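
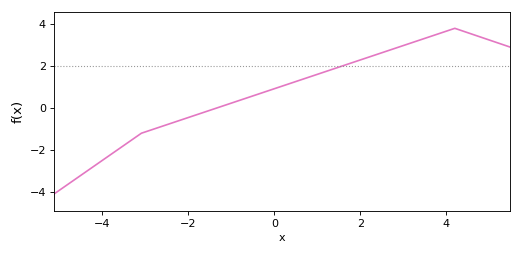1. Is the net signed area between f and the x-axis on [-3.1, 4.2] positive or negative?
positive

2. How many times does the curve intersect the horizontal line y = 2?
1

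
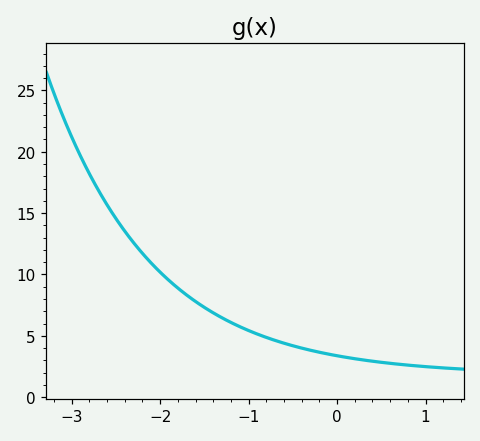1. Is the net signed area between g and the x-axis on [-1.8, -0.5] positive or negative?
positive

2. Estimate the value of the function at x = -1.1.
6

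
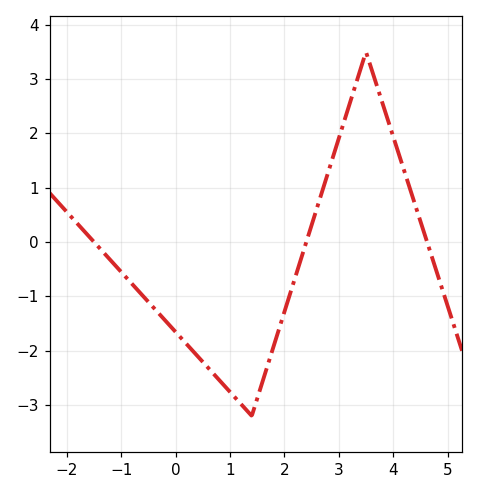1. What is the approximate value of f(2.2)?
-0.648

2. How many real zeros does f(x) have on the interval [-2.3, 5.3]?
3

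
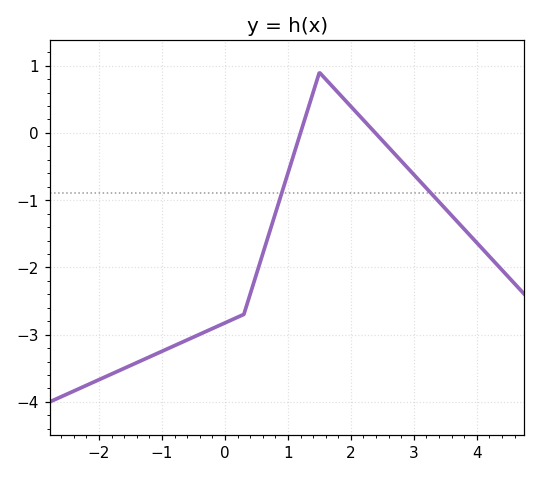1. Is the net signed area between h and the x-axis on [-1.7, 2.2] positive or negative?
negative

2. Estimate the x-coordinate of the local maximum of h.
1.4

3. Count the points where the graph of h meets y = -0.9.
2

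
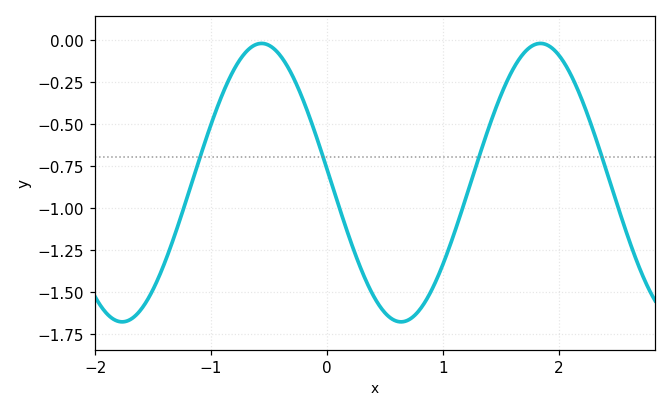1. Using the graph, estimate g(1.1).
-1.14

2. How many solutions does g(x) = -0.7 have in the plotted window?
4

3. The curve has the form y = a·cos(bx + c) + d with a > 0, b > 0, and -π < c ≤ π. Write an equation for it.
y = 0.83cos(2.6x + 1.5) - 0.85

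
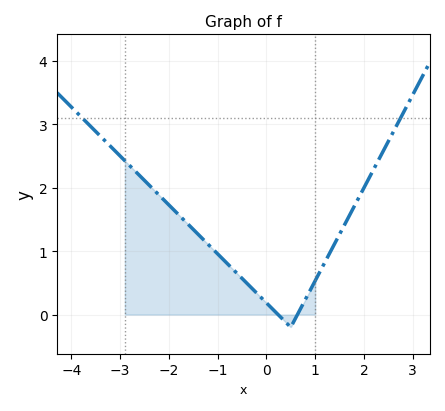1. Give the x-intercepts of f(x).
0.241, 0.636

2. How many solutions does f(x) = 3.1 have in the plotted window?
2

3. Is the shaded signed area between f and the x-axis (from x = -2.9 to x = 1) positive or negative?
positive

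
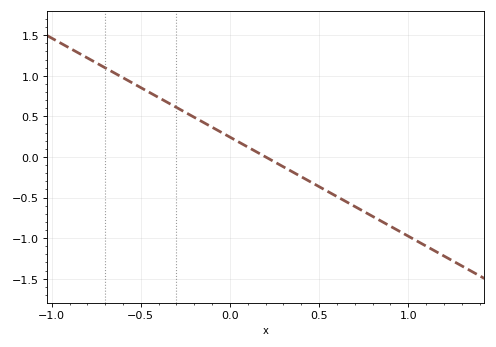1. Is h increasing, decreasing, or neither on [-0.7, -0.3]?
decreasing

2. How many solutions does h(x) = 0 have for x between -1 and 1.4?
1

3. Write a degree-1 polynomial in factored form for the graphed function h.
y = -1.22(x - 0.2)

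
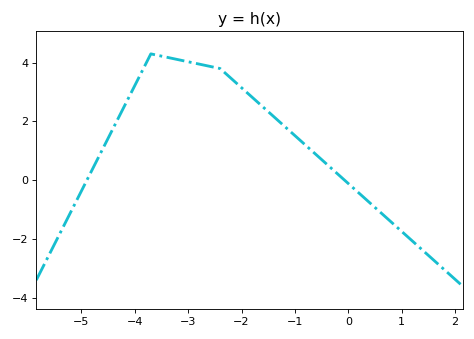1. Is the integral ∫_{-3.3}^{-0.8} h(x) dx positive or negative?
positive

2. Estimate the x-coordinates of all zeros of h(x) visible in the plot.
-4.8, 0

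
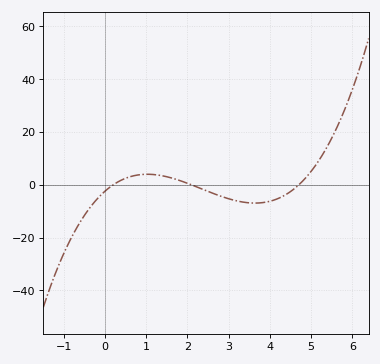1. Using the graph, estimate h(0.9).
3.93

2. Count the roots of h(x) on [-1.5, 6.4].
3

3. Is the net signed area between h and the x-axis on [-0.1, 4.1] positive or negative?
negative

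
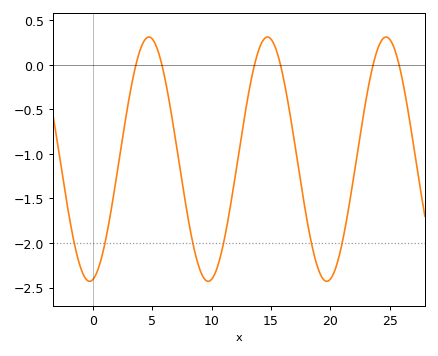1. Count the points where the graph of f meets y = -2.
6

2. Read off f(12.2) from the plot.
-1.07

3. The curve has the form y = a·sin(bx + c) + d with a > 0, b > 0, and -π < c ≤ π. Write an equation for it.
y = 1.37sin(0.63x - 1.41) - 1.06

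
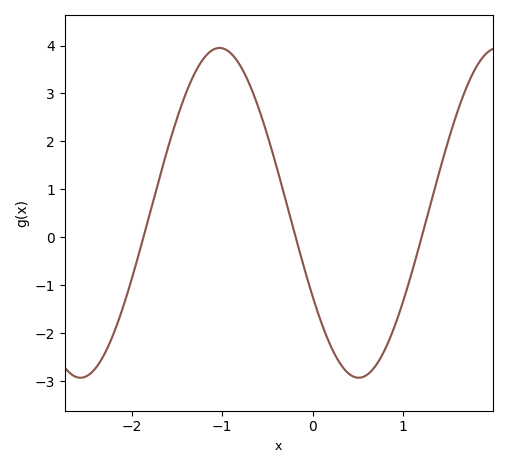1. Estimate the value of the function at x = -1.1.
3.91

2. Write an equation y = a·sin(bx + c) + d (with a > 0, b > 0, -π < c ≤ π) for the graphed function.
y = 3.44sin(2.04x - 2.61) + 0.51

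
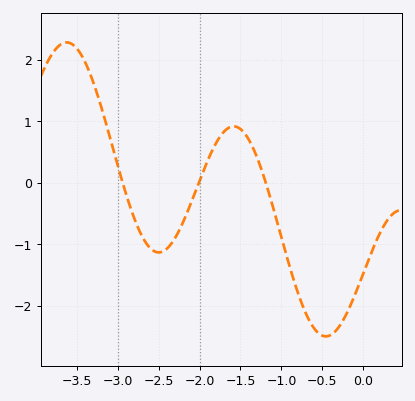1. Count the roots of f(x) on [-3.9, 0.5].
3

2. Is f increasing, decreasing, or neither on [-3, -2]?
neither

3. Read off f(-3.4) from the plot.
1.97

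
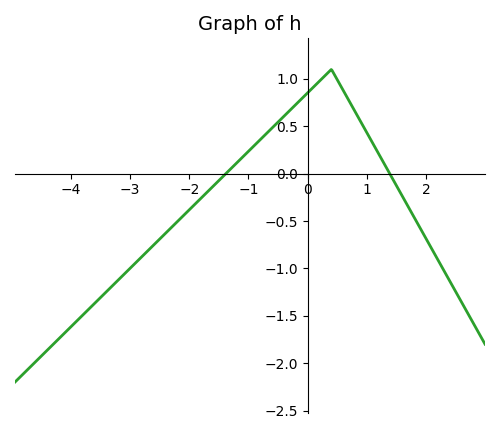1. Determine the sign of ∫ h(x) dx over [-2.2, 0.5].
positive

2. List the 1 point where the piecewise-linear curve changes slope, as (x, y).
(0.4, 1.1)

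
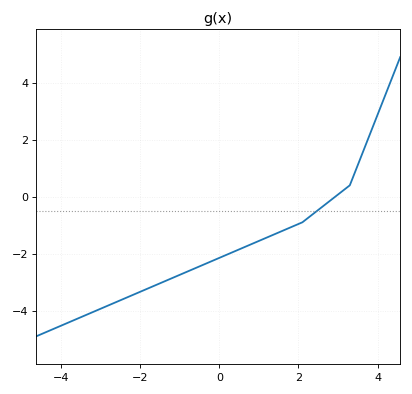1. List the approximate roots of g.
2.93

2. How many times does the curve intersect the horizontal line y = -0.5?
1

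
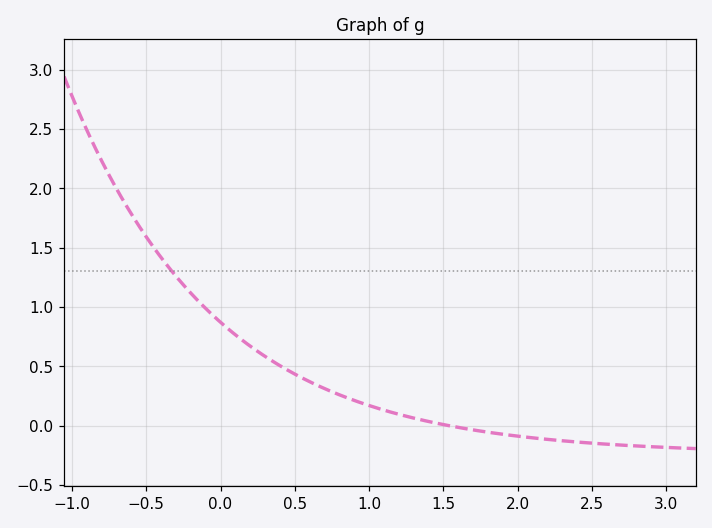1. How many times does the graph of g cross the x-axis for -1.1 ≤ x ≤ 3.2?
1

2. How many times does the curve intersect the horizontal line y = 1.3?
1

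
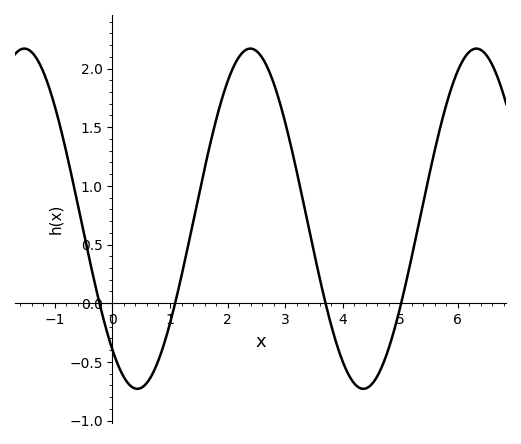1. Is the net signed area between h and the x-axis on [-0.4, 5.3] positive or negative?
positive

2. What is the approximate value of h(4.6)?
-0.6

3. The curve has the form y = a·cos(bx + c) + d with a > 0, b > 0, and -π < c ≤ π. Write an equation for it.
y = 1.45cos(1.6x + 2.5) + 0.72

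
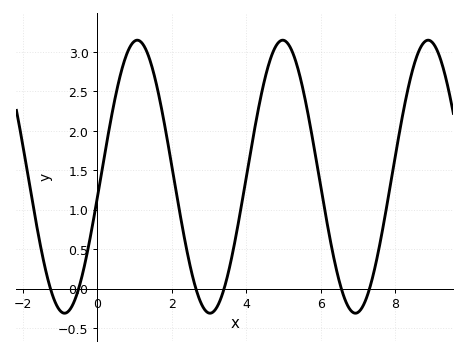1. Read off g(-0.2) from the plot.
0.619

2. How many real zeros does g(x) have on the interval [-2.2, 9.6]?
6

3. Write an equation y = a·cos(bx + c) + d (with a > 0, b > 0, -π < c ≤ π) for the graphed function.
y = 1.73cos(1.61x - 1.73) + 1.42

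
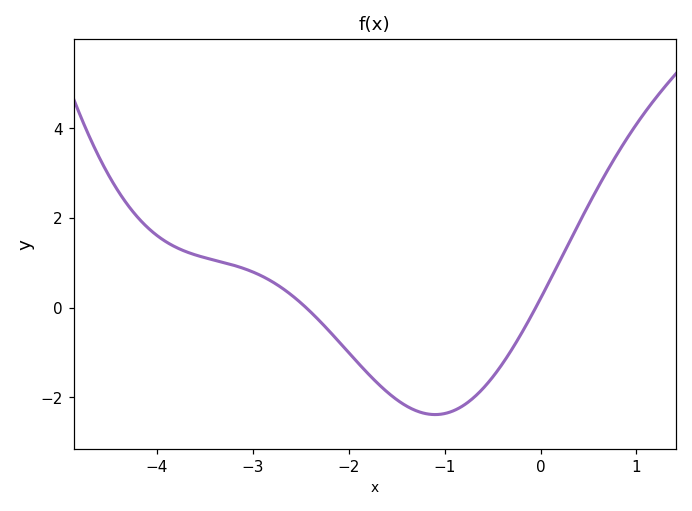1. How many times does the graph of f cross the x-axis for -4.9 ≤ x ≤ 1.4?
2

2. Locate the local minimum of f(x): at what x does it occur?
-1.1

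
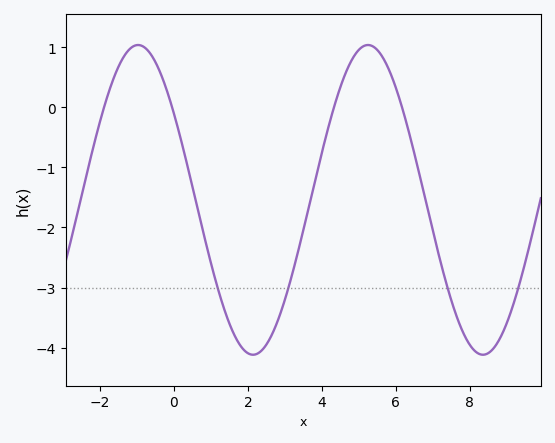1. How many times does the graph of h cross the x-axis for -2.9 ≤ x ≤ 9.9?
4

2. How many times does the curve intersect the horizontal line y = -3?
4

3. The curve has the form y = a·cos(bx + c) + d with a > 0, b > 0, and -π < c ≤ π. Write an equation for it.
y = 2.58cos(1.01x + 0.982) - 1.54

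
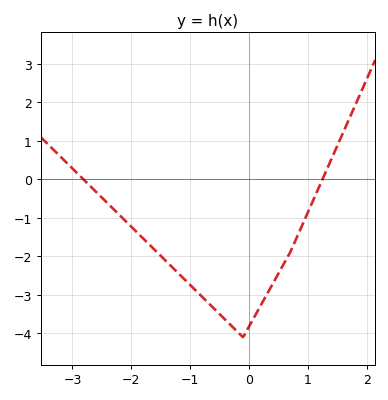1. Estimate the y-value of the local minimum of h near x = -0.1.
-4.1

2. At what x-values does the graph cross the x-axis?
-2.8, 1.2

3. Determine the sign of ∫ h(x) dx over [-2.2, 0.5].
negative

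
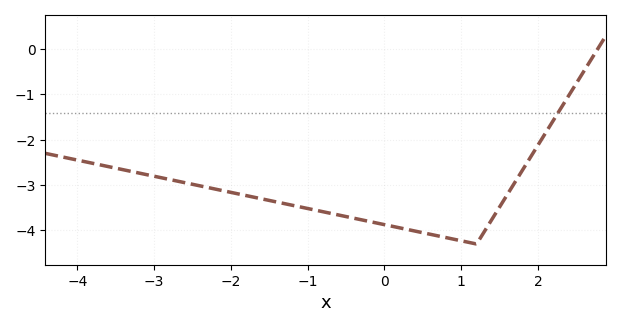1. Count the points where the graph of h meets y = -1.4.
1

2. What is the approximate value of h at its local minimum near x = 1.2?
-4.3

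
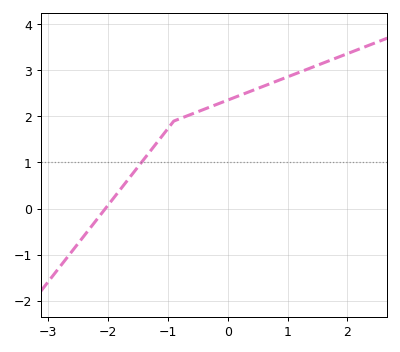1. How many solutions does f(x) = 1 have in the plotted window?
1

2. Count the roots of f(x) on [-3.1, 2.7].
1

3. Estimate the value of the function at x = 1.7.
3.21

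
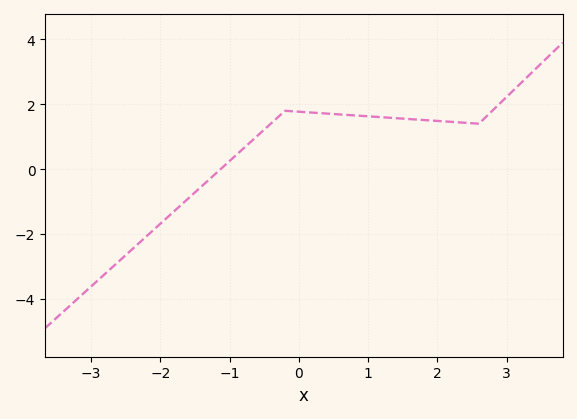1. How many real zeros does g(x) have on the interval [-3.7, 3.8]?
1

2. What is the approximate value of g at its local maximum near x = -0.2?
1.8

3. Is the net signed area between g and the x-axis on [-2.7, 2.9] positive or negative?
positive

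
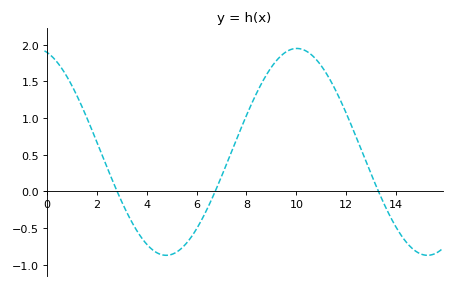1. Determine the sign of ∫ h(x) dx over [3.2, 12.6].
positive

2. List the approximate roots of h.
2.82, 6.75, 13.3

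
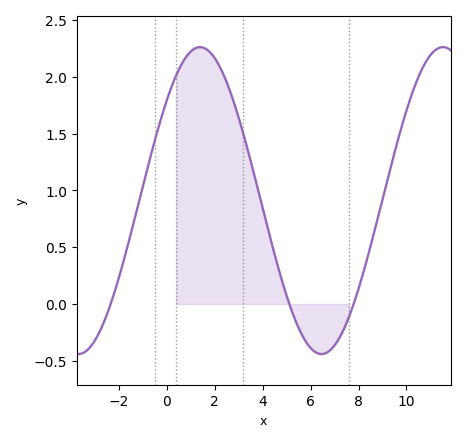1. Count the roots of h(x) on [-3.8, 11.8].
3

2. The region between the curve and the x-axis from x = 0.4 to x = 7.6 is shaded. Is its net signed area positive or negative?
positive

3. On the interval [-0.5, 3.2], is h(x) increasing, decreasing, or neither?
neither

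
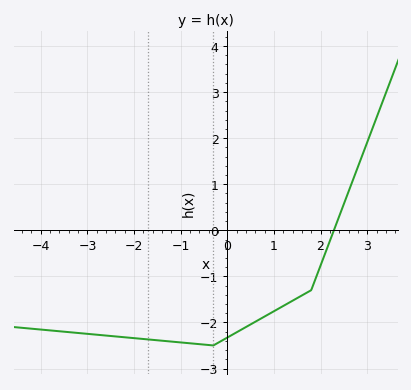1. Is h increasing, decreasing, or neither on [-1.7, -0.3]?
decreasing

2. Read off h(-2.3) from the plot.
-2.3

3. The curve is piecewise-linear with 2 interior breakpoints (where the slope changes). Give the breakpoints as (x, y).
(-0.3, -2.5); (1.8, -1.3)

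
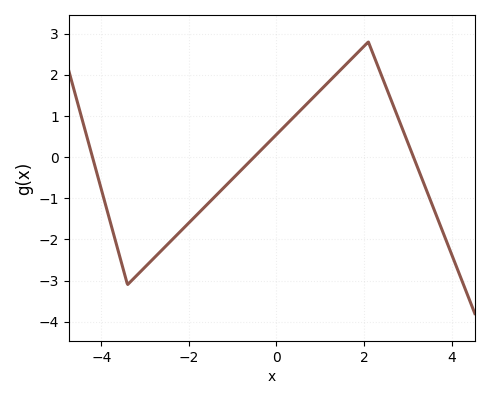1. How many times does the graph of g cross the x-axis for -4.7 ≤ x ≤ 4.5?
3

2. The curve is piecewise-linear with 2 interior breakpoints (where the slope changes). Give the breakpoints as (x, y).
(-3.4, -3.1); (2.1, 2.8)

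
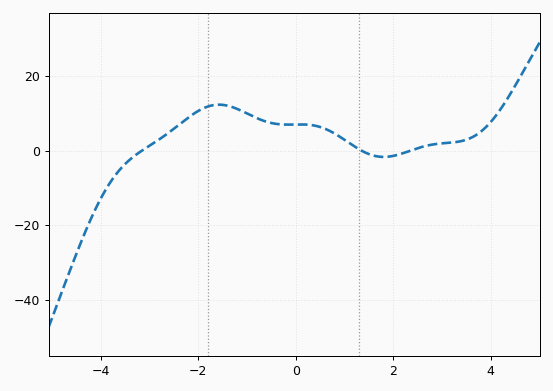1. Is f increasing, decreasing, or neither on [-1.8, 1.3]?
neither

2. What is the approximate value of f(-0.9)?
9.31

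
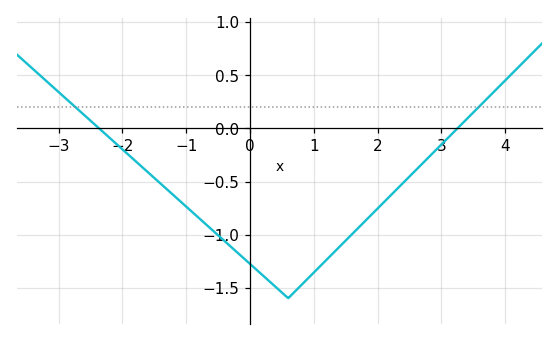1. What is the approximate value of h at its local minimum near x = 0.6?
-1.6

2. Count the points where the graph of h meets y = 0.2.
2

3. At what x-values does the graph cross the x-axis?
-2.4, 3.2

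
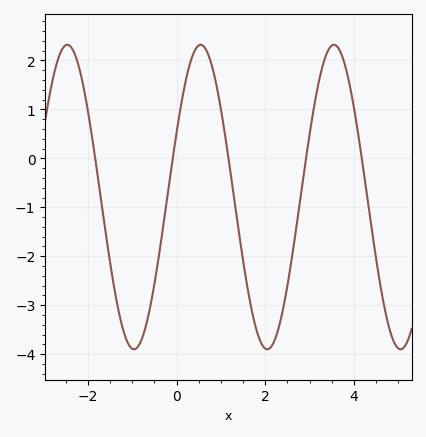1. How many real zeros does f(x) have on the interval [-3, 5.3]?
5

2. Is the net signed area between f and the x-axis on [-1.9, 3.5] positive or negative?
negative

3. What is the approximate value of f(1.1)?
0.429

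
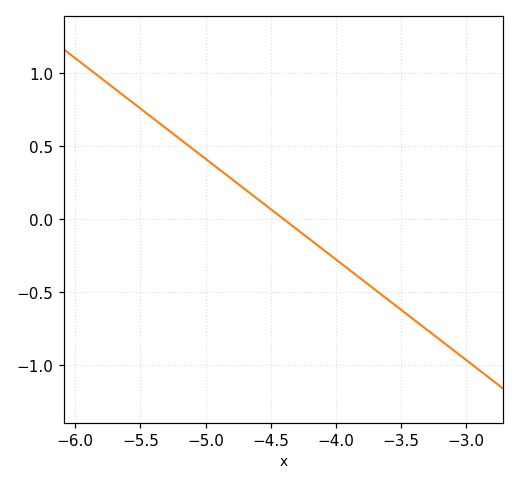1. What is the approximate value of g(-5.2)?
0.55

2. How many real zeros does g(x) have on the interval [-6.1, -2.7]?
1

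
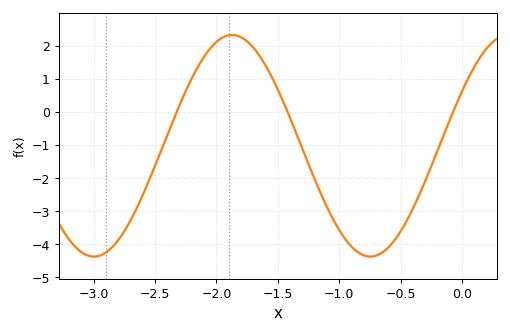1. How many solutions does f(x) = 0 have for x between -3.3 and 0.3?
3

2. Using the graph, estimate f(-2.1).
1.66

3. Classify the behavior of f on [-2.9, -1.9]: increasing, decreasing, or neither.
increasing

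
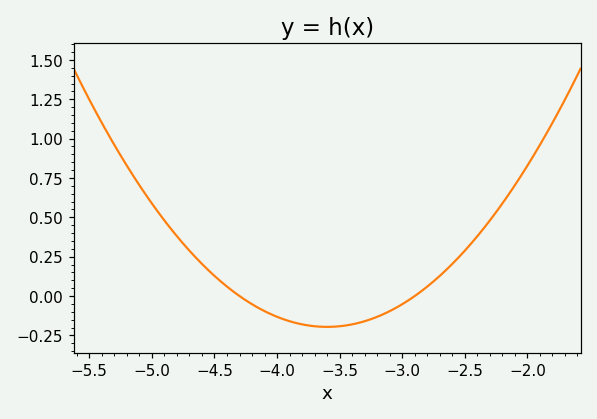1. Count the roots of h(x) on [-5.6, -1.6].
2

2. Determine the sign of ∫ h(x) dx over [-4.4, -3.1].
negative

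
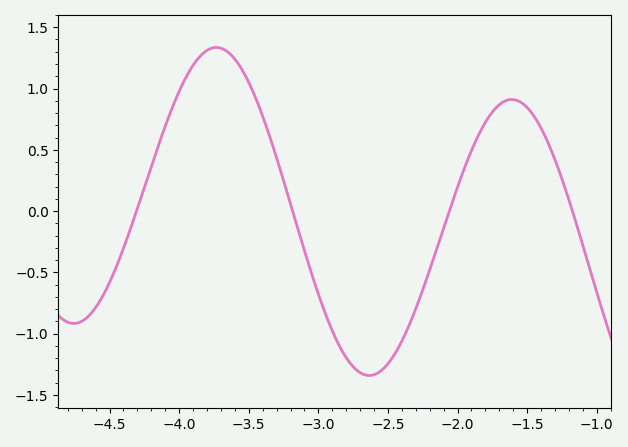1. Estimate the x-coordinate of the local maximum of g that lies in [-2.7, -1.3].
-1.6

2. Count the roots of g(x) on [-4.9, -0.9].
4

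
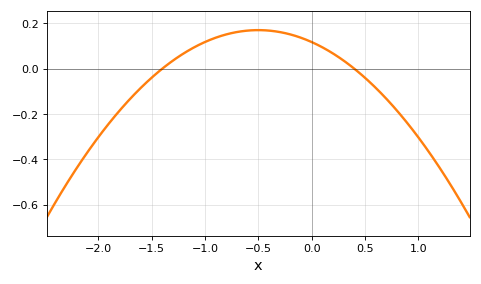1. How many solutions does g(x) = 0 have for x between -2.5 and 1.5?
2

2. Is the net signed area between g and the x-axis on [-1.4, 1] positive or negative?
positive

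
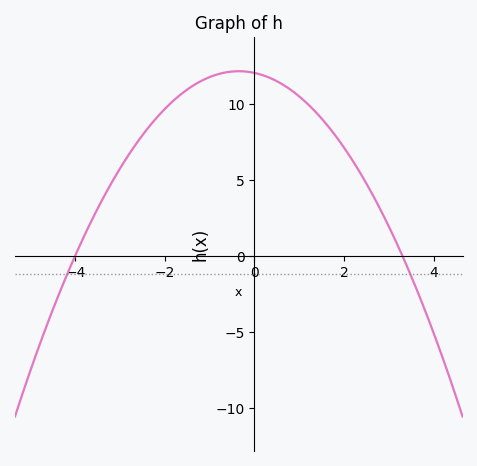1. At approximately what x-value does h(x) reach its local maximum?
-0.4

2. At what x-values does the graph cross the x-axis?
-4, 3.2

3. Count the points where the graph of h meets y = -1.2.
2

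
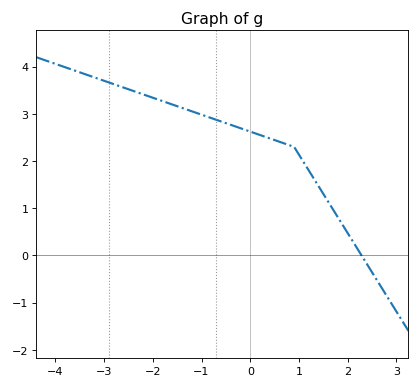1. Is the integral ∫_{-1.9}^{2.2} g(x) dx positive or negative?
positive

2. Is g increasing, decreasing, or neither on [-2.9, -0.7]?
decreasing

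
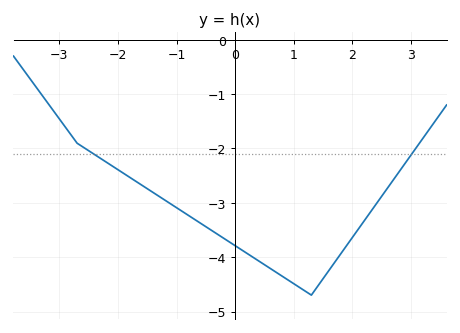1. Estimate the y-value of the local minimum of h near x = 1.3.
-4.7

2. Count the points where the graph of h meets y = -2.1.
2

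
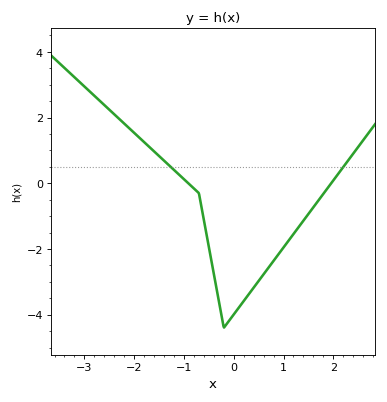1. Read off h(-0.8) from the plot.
-0.159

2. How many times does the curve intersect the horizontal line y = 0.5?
2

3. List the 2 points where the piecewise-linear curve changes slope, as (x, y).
(-0.7, -0.3); (-0.2, -4.4)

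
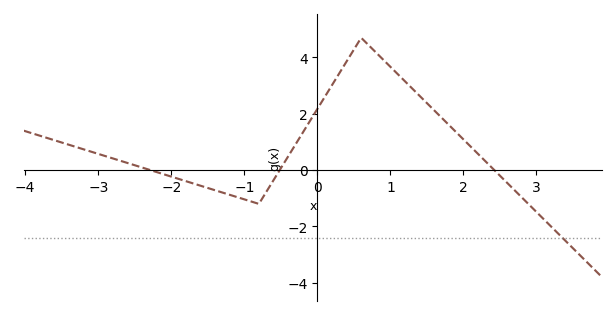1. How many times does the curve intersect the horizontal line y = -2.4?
1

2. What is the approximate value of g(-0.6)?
-0.4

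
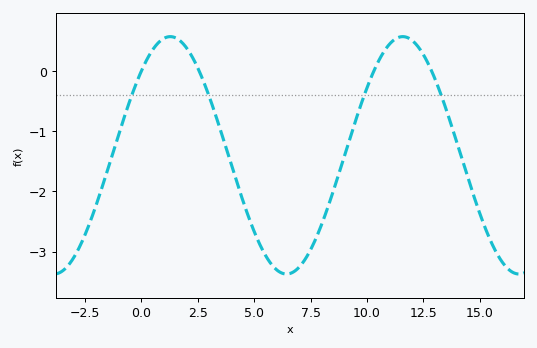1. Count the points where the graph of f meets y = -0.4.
4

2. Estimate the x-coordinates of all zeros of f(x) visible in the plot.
0, 2.5, 10.5, 13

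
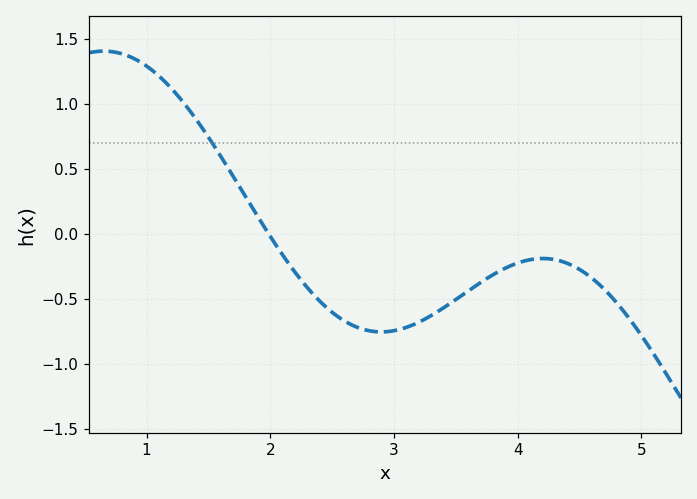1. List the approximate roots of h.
2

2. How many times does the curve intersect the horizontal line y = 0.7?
1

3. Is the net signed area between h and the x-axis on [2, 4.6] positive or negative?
negative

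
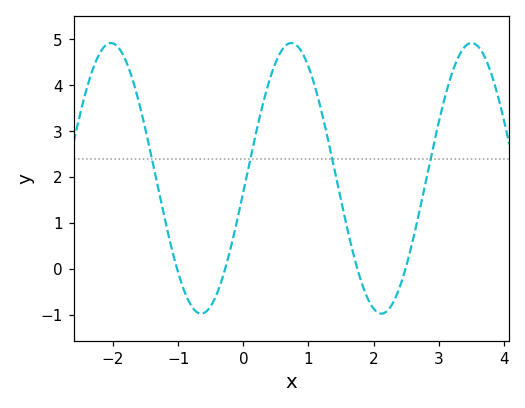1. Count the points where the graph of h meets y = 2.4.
4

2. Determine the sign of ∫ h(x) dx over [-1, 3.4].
positive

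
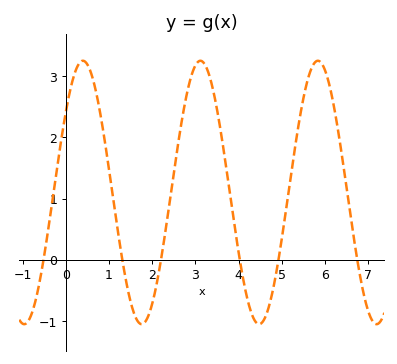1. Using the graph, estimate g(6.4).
1.66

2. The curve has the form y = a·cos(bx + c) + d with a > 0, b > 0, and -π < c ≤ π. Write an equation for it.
y = 2.15cos(2.31x - 0.912) + 1.1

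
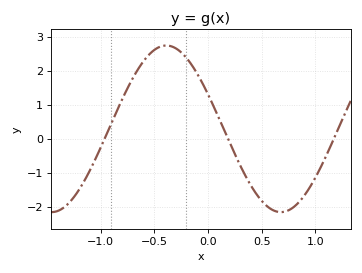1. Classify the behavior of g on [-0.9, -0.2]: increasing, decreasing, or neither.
neither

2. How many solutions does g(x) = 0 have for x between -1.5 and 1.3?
3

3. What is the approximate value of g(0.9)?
-1.67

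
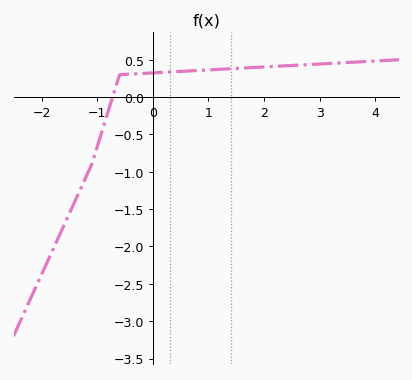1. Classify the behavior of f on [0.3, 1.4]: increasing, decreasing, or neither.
increasing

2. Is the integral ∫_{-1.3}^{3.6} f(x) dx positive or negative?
positive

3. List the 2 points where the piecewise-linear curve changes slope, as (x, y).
(-1.1, -0.9); (-0.6, 0.3)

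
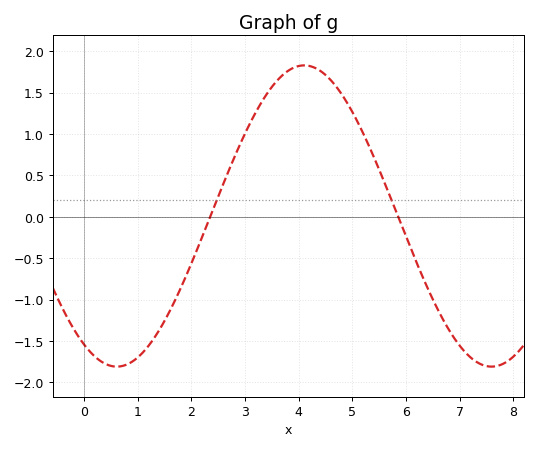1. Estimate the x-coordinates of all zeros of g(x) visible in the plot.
2.4, 5.8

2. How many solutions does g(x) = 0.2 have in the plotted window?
2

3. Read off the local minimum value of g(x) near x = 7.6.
-1.8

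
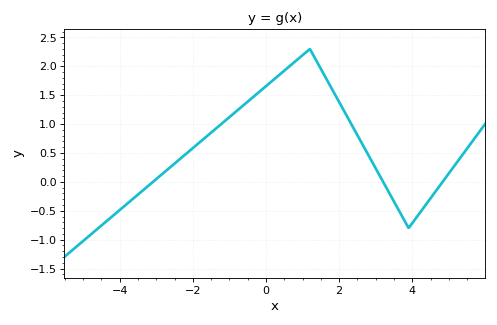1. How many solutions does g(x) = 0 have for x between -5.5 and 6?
3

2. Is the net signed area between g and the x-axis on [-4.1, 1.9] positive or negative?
positive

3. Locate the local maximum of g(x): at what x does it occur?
1.2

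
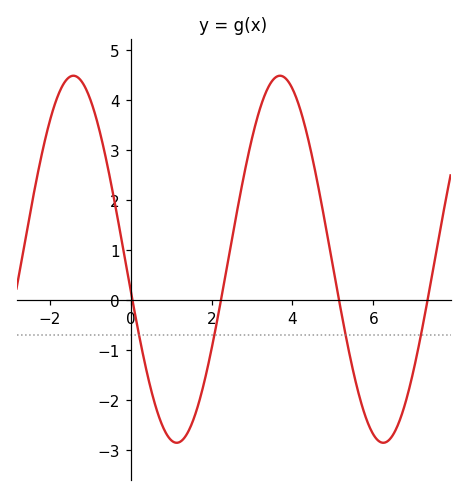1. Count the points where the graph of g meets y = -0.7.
4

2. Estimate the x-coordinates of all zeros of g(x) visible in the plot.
0, 2.2, 5.2, 7.4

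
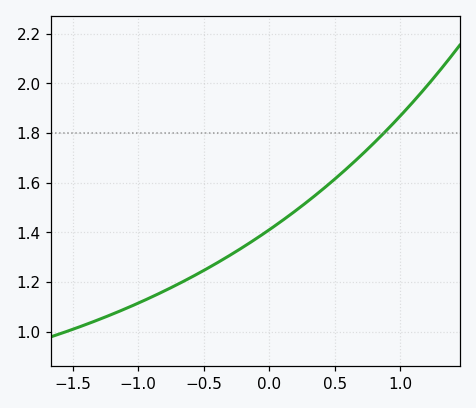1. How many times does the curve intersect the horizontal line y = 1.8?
1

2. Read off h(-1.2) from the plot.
1.06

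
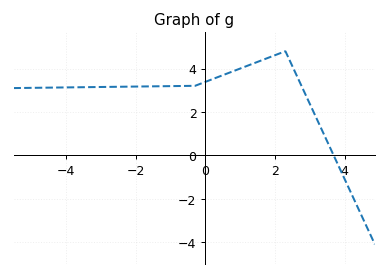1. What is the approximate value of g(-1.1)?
3.2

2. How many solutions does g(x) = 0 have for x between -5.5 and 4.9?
1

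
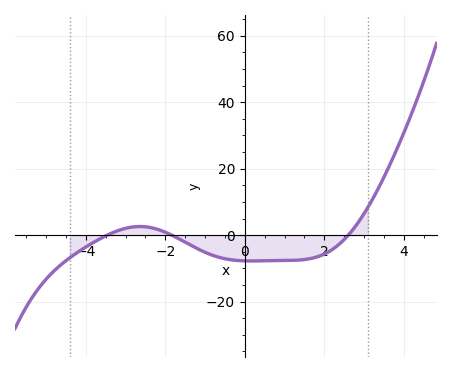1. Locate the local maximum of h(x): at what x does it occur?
-2.6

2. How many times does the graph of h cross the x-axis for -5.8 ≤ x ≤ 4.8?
3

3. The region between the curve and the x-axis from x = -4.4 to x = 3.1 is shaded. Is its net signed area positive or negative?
negative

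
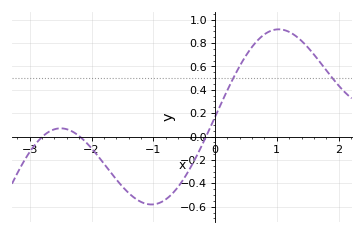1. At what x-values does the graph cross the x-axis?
-2.8, -2.2, -0.1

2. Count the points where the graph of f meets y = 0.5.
2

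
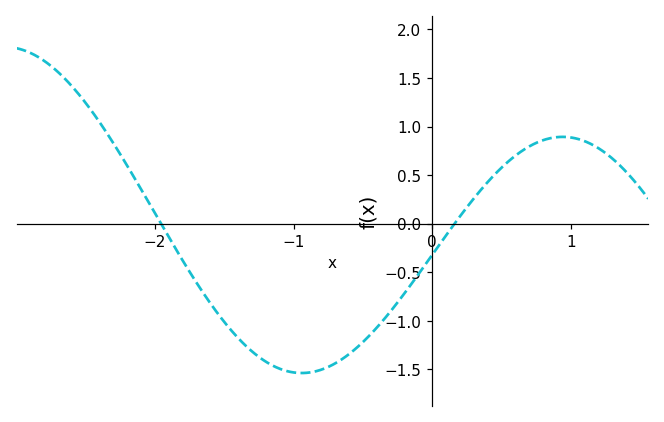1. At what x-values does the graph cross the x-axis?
-1.96, 0.162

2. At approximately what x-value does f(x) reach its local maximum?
0.942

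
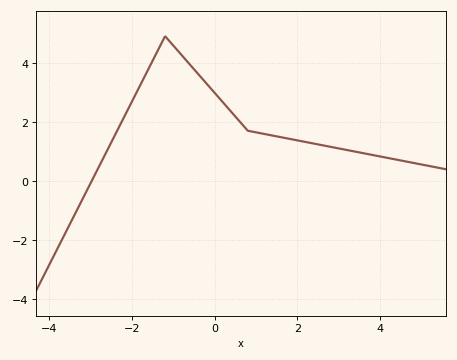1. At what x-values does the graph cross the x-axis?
-2.97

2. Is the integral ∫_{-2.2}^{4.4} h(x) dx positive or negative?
positive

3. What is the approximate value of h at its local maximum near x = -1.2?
4.9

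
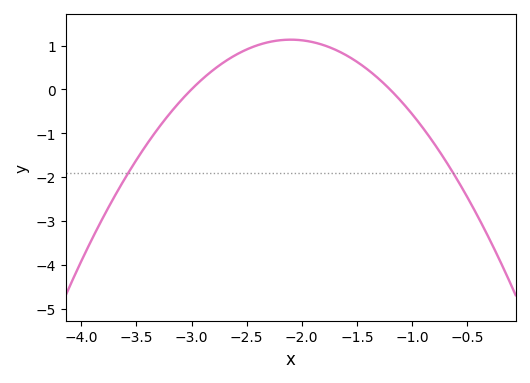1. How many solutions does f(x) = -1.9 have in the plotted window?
2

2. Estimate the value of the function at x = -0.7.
-1.6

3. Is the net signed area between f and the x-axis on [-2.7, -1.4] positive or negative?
positive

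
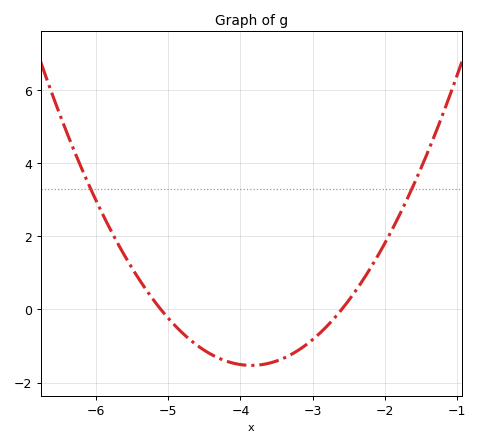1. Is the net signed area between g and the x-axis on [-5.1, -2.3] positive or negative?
negative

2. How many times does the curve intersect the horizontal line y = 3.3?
2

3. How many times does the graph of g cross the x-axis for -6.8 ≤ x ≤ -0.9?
2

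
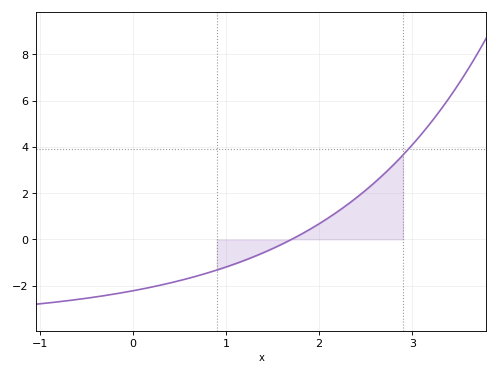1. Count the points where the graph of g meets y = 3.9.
1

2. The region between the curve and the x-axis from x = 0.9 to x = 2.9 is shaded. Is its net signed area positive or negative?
positive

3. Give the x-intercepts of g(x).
1.7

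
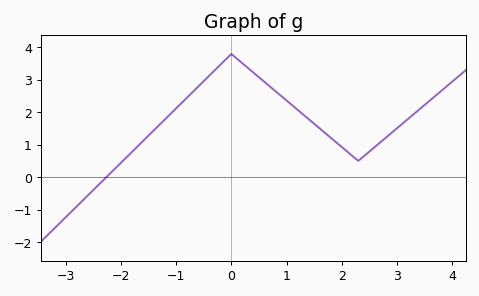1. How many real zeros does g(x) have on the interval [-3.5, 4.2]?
1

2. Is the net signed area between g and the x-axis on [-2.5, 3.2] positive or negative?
positive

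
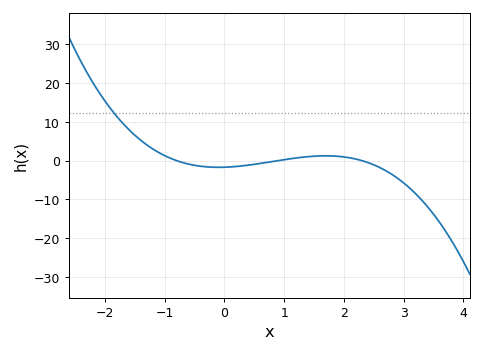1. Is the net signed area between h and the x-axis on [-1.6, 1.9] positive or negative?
positive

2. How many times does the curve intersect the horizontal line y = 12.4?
1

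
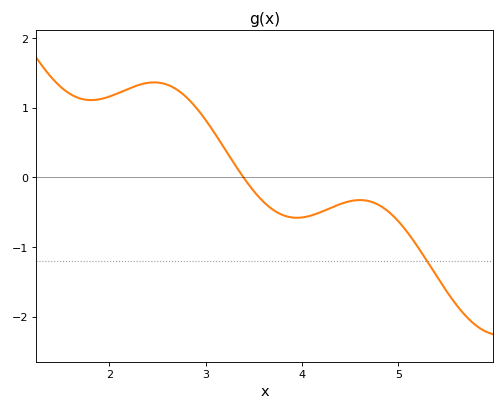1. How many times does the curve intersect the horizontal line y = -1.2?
1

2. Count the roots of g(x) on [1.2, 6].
1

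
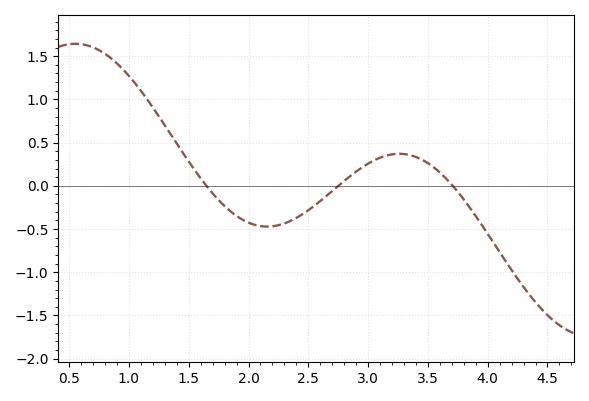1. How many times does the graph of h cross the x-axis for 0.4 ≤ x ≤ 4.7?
3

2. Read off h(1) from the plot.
1.25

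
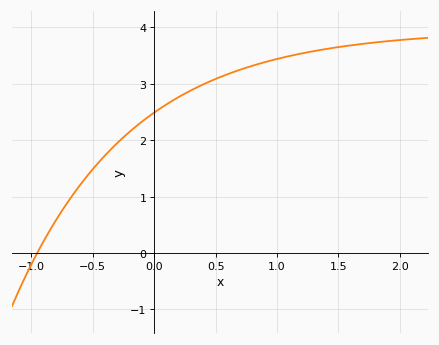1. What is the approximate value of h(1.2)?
3.54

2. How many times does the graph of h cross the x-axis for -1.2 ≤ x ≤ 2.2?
1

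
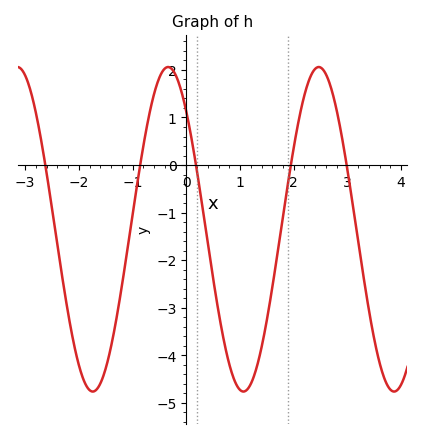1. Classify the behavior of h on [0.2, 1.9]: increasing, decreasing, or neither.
neither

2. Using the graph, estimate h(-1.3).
-3.22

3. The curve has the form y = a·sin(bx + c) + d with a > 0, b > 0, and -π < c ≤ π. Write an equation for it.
y = 3.41sin(2.24x + 2.33) - 1.35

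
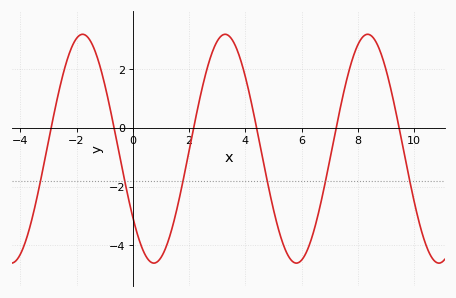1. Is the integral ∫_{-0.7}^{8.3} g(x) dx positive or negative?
negative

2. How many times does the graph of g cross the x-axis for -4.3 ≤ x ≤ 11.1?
6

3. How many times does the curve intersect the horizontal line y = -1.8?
6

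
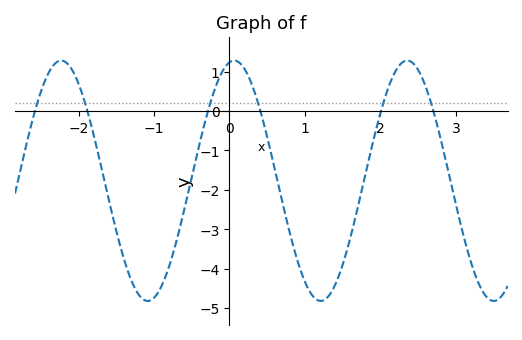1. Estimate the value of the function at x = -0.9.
-4.44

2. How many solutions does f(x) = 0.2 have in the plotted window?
6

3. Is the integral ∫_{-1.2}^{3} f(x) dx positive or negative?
negative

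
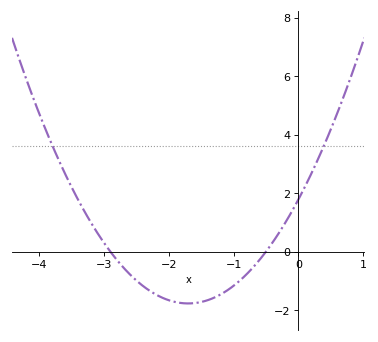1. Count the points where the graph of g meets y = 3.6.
2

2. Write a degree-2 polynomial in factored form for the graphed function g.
y = 1.23(x + 2.9)(x + 0.5)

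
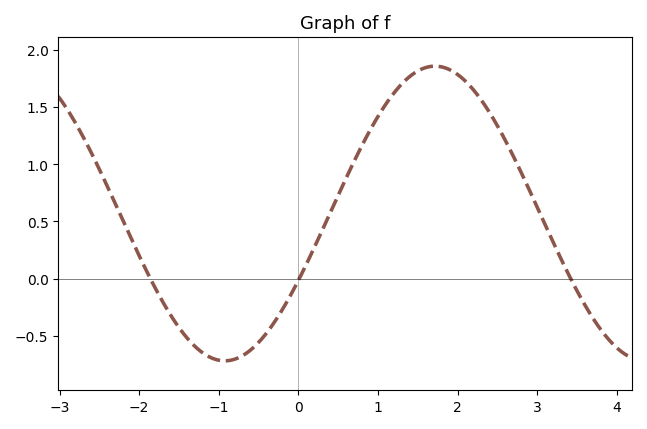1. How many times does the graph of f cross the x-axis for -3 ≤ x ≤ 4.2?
3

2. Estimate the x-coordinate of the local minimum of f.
-0.9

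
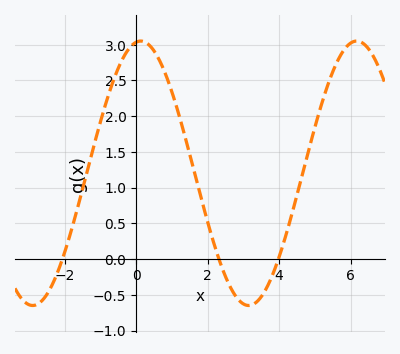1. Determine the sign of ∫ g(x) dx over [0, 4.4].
positive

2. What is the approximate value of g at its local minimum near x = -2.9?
-0.65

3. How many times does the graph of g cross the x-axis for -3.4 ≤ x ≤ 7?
3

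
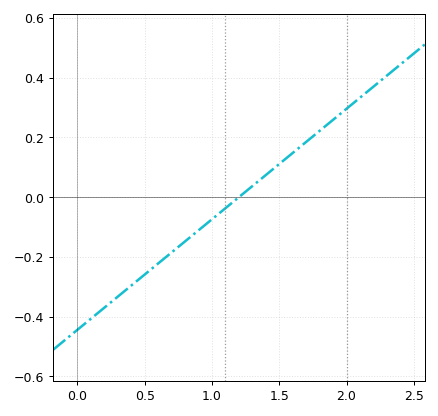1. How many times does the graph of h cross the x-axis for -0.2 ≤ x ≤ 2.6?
1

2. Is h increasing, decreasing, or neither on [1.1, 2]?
increasing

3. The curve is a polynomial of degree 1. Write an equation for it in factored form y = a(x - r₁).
y = 0.37(x - 1.2)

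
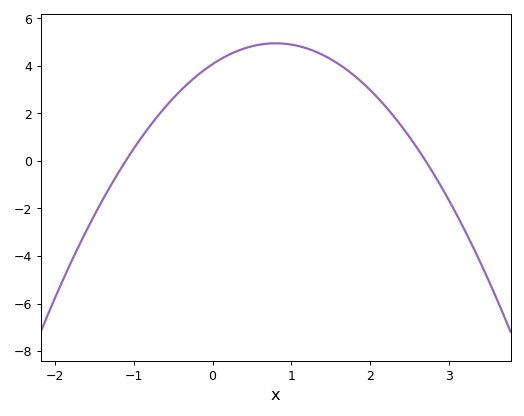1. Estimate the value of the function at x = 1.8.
3.58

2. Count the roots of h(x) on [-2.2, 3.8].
2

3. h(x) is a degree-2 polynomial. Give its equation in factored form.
y = -1.37(x + 1.1)(x - 2.7)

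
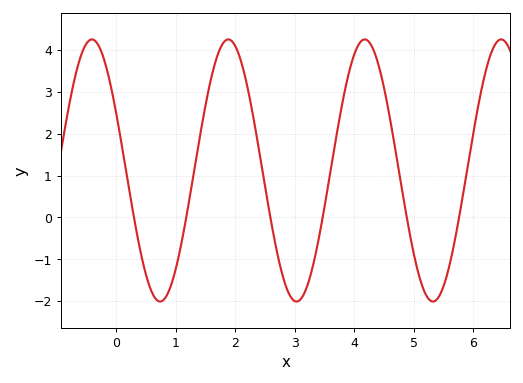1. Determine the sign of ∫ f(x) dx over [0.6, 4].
positive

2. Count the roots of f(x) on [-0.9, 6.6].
6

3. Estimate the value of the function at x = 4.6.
2.38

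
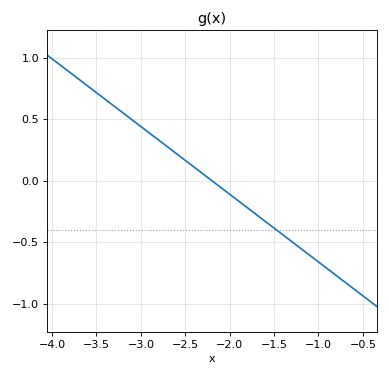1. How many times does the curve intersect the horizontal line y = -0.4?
1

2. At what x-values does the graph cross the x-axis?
-2.2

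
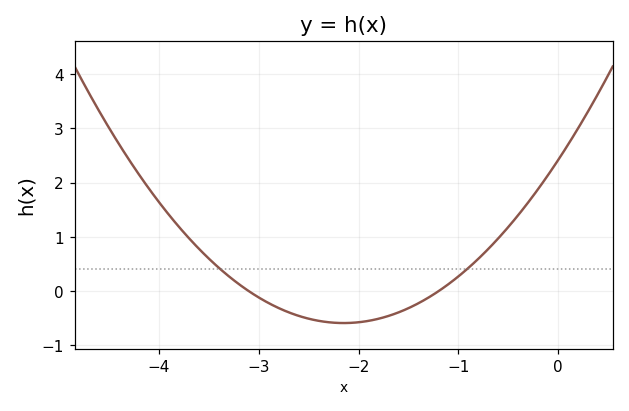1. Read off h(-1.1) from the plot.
0.13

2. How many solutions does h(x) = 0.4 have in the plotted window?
2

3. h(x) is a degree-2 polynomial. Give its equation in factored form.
y = 0.65(x + 3.1)(x + 1.2)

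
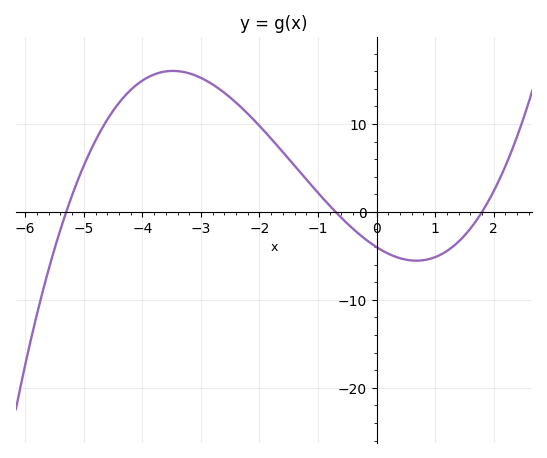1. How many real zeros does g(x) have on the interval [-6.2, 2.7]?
3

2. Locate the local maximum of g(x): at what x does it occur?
-3.48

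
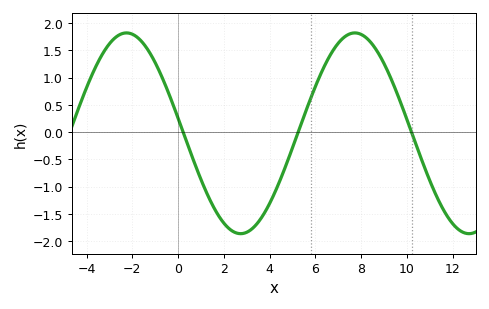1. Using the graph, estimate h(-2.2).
1.82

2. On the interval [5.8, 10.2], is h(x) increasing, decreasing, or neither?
neither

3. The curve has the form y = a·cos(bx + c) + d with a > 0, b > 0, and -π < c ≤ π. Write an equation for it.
y = 1.84cos(0.63x + 1.42) - 0.02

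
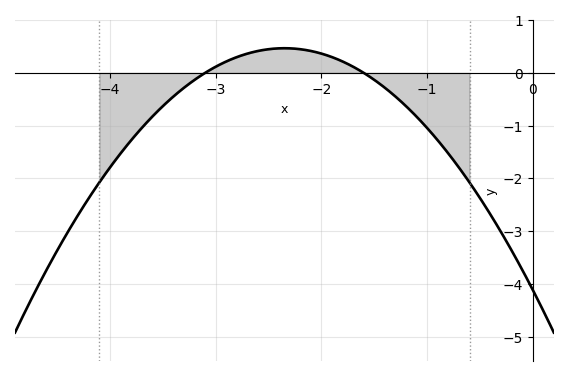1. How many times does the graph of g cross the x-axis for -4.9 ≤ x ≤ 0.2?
2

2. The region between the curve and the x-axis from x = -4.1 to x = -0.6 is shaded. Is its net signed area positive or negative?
negative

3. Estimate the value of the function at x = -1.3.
-0.4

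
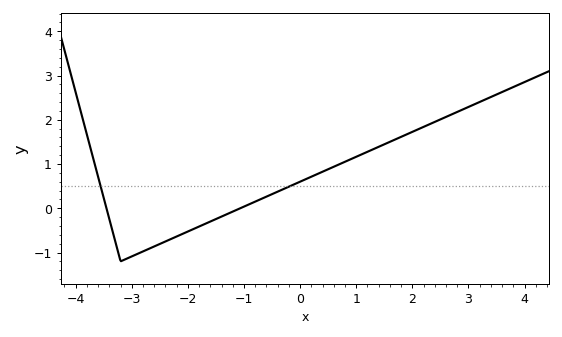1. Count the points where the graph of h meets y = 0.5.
2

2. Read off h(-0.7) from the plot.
0.207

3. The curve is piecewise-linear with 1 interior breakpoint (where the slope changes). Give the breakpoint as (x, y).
(-3.2, -1.2)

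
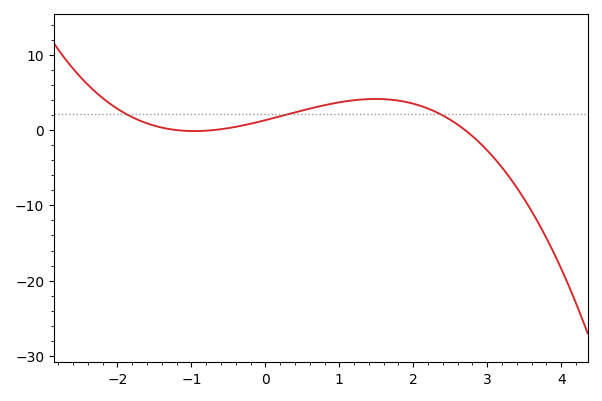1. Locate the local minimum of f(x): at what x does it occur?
-0.96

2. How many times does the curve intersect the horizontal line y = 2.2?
3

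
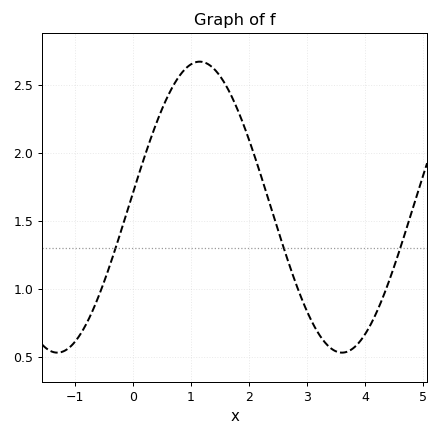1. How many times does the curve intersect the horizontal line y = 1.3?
3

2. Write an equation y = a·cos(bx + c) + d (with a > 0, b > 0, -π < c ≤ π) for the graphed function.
y = 1.07cos(1.28x - 1.47) + 1.6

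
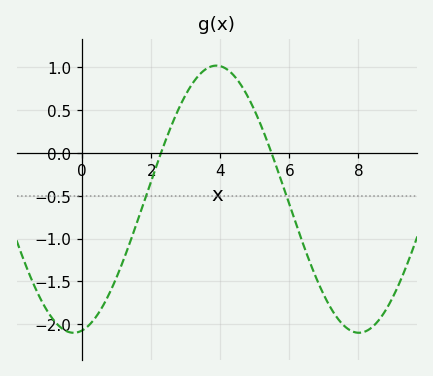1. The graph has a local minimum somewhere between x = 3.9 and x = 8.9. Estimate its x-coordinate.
8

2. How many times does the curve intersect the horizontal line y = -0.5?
2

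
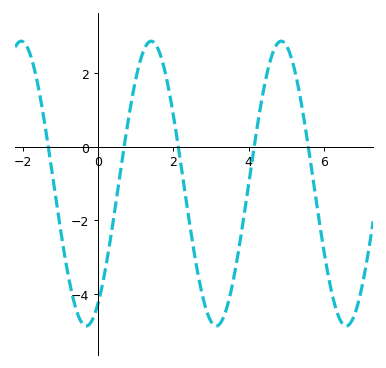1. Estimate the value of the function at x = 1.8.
2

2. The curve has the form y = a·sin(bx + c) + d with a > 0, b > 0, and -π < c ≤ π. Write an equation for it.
y = 3.86sin(1.8x - 1) - 1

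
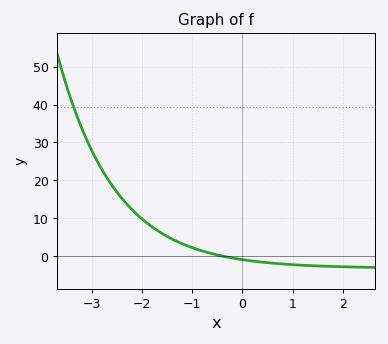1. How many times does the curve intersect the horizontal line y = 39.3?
1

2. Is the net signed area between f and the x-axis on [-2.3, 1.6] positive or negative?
positive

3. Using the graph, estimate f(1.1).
-2.25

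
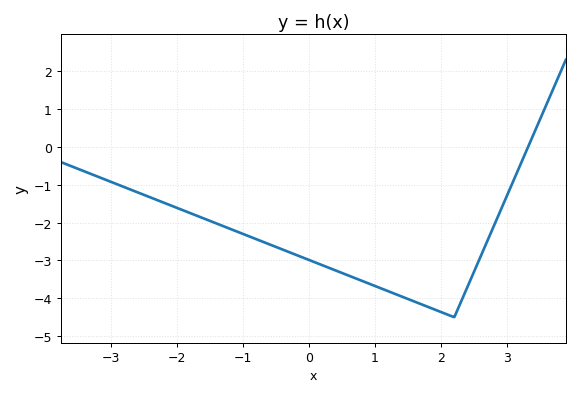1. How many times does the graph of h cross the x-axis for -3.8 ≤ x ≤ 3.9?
1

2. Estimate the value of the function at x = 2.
-4.4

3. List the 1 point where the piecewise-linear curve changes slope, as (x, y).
(2.2, -4.5)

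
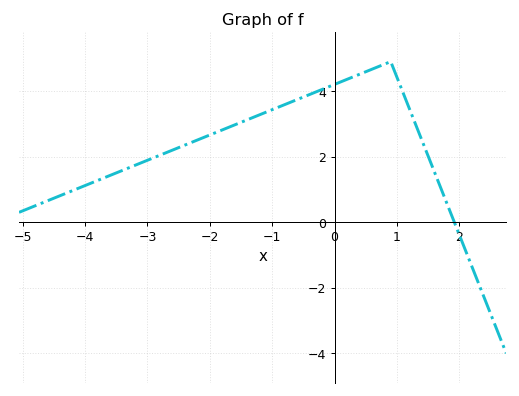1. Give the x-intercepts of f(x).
1.92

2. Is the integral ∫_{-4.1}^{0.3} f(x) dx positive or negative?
positive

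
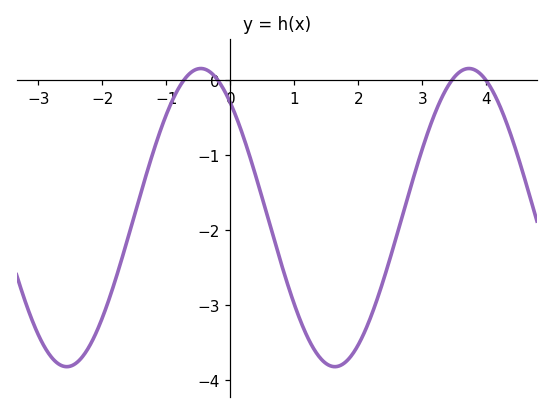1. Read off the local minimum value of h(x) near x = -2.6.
-3.8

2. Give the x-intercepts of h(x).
-0.8, -0.2, 3.4, 4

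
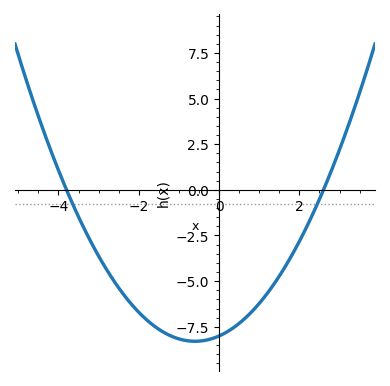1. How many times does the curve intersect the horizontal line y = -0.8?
2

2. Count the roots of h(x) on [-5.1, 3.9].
2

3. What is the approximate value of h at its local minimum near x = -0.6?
-8.2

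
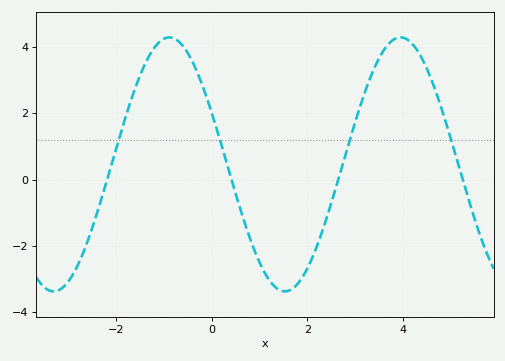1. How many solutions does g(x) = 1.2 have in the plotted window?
4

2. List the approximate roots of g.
-2.18, 0.417, 2.65, 5.25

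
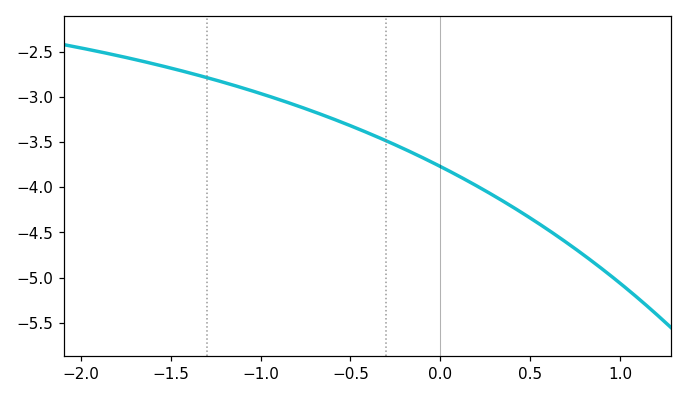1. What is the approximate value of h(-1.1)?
-2.9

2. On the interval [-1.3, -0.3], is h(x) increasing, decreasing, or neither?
decreasing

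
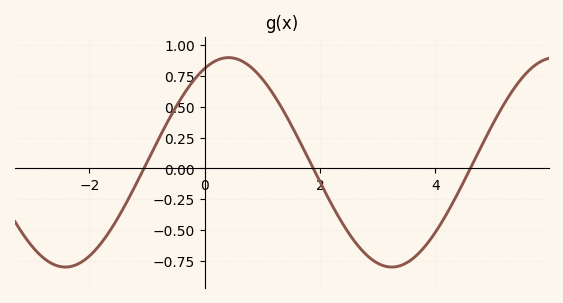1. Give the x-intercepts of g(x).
-1, 1.8, 4.6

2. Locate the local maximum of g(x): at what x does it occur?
0.4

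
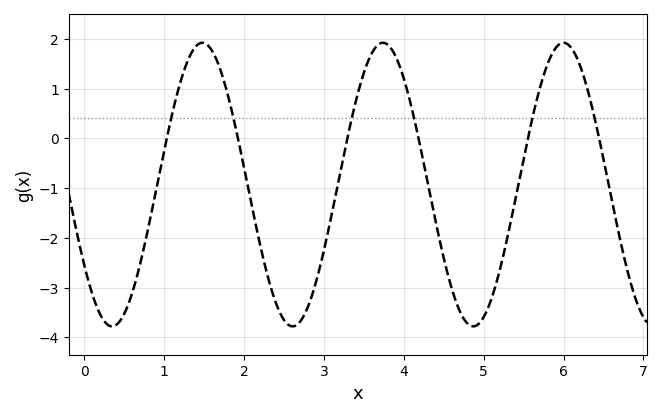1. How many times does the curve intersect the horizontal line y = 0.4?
6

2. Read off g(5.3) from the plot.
-2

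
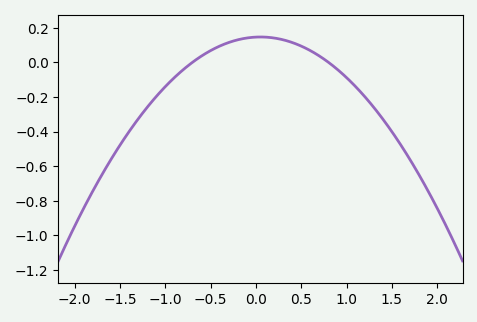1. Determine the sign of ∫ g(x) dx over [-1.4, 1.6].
negative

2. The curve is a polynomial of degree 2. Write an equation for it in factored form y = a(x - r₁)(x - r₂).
y = -0.26(x + 0.7)(x - 0.8)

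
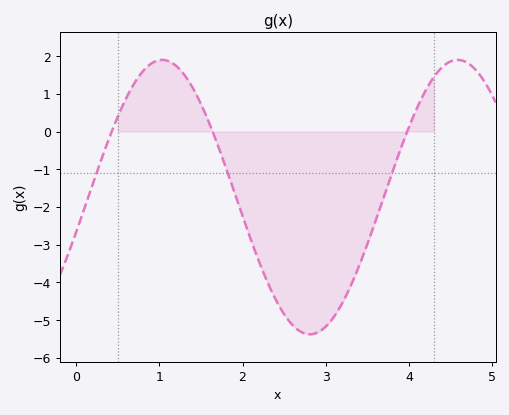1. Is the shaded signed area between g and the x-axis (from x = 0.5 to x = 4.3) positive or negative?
negative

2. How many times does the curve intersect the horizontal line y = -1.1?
3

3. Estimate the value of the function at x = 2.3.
-4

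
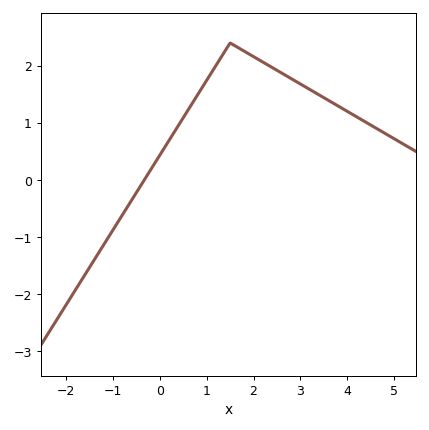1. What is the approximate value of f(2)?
2.2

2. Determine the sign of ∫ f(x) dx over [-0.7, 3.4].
positive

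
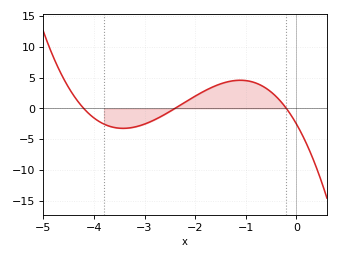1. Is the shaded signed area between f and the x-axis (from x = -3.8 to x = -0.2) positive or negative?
positive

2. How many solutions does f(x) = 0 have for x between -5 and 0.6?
3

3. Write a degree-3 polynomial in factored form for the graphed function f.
y = -1.26(x + 4.2)(x + 2.4)(x + 0.2)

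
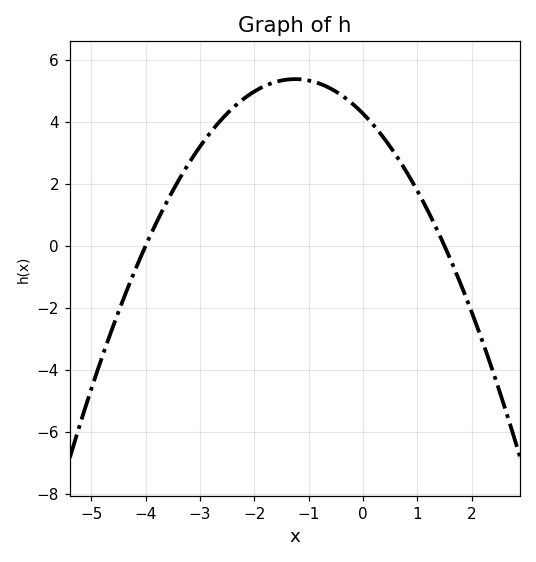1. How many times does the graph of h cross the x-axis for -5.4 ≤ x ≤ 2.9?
2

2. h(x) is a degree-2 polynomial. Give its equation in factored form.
y = -0.71(x + 4)(x - 1.5)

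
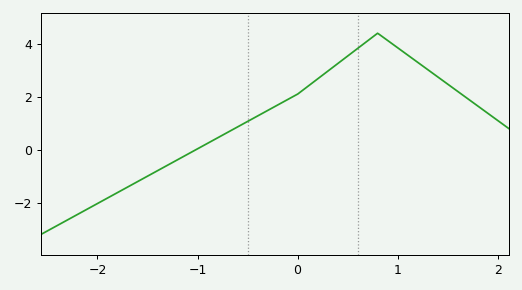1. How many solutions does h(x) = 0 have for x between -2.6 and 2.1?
1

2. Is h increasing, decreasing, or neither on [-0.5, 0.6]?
increasing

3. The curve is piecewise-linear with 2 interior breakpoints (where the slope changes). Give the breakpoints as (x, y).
(0, 2.1); (0.8, 4.4)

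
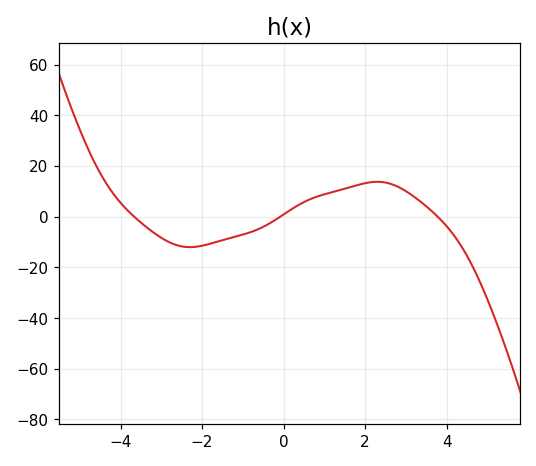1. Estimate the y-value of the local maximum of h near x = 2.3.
13.8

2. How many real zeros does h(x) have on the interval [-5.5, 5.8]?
3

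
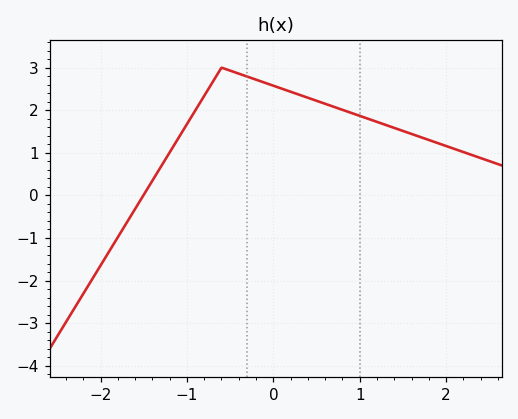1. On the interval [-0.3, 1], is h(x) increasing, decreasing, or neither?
decreasing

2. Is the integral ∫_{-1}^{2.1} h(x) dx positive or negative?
positive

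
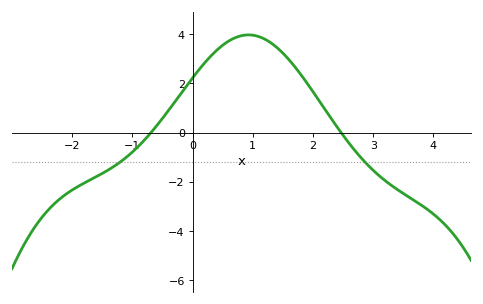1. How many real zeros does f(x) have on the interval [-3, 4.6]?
2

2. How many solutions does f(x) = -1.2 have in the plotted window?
2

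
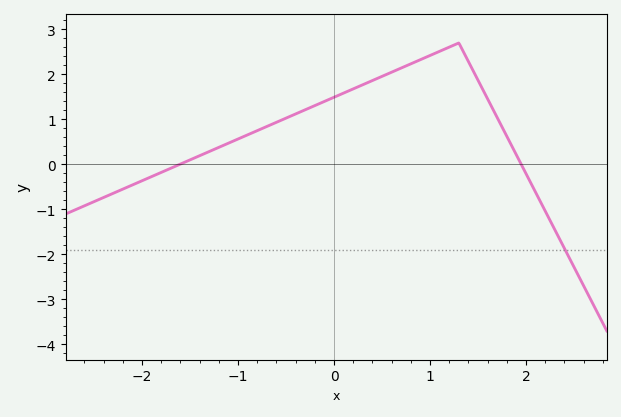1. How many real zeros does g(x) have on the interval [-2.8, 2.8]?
2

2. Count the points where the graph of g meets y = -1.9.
1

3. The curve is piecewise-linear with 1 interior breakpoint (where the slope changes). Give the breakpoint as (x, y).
(1.3, 2.7)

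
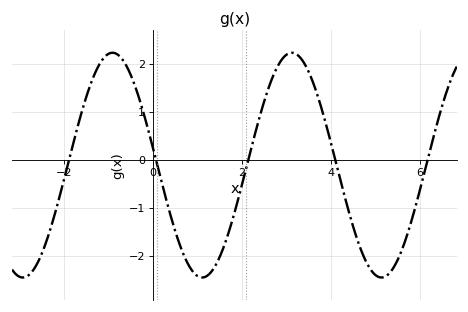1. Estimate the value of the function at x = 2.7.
1.7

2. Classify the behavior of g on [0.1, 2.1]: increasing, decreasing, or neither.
neither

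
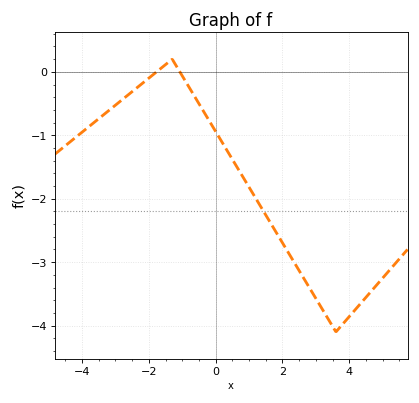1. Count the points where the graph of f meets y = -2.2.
1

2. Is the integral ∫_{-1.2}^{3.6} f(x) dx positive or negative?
negative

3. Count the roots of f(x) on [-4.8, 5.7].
2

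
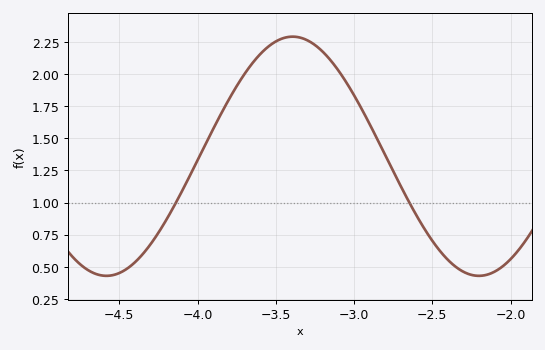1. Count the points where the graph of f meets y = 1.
2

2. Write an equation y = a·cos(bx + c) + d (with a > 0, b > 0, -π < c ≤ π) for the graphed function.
y = 0.93cos(2.64x + 2.67) + 1.36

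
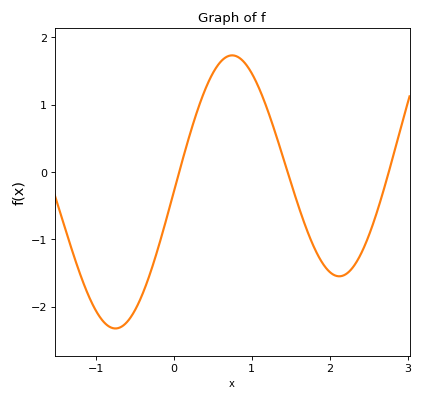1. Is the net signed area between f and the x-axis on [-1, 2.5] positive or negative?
negative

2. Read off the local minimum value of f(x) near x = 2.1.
-1.6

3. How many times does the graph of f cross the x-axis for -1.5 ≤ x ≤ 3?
3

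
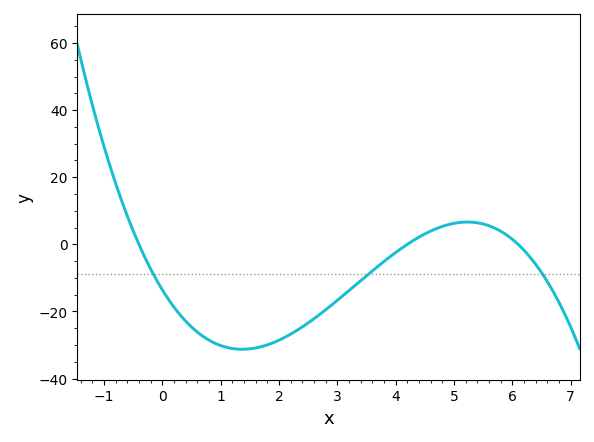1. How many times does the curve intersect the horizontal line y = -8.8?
3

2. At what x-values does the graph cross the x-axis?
-0.4, 4.2, 6.2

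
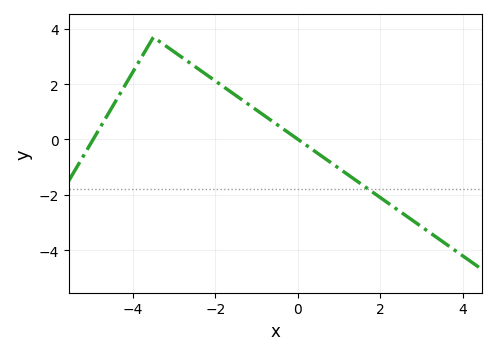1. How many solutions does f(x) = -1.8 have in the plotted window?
1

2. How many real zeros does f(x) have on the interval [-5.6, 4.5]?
2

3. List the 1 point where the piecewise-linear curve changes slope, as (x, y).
(-3.5, 3.7)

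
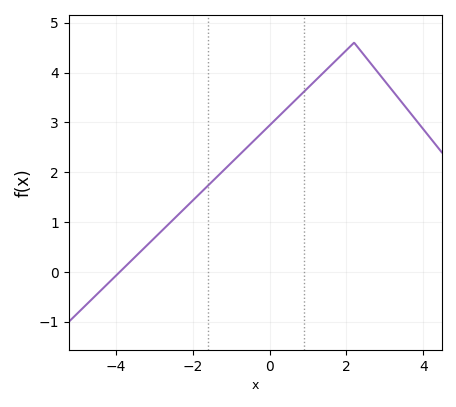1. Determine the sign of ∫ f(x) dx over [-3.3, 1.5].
positive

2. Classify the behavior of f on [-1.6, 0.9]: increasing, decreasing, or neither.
increasing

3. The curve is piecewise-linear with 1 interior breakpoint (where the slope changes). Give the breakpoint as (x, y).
(2.2, 4.6)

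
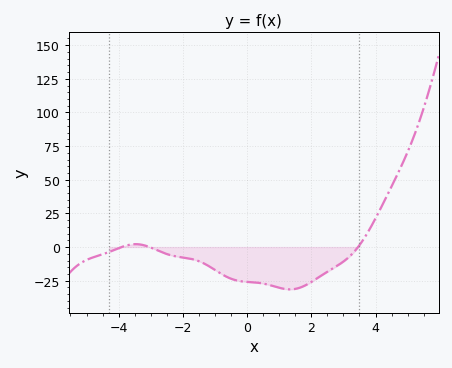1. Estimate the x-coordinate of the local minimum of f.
1.4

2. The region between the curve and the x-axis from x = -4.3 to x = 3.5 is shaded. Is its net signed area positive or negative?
negative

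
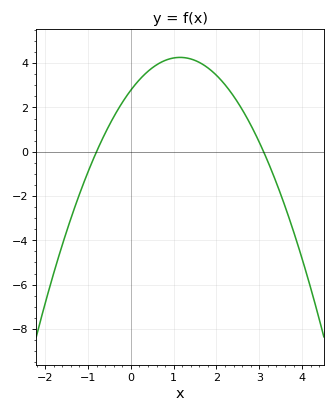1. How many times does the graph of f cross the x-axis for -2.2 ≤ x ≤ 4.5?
2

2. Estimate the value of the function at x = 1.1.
4.2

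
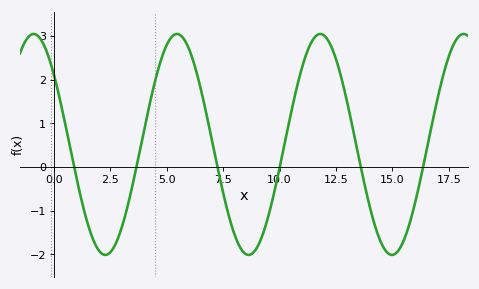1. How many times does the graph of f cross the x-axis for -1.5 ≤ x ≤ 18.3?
6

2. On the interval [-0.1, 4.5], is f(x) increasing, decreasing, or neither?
neither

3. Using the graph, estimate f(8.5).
-1.99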